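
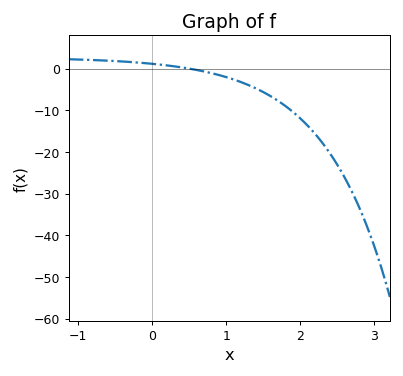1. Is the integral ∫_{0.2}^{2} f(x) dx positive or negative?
negative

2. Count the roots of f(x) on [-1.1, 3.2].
1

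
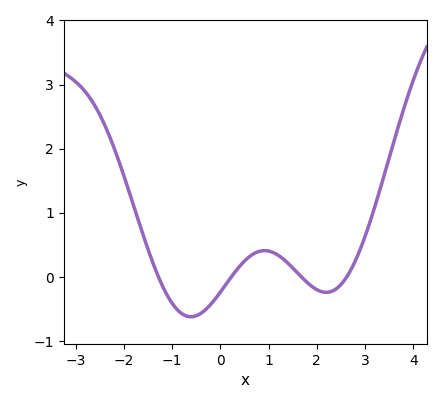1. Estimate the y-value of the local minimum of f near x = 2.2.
-0.239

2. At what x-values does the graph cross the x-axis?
-1.29, 0.224, 1.68, 2.62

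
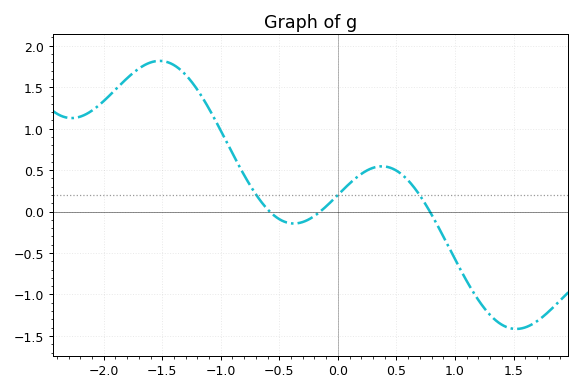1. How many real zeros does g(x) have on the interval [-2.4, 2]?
3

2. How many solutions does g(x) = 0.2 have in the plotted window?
3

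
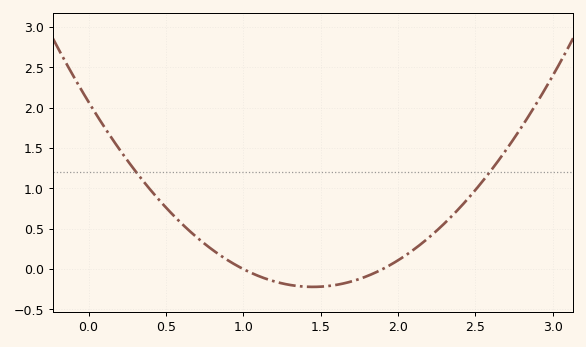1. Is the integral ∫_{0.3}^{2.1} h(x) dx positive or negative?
positive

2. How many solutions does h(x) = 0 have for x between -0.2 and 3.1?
2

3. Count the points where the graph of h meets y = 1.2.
2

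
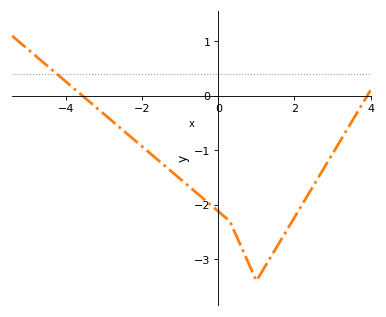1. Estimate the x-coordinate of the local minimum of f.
0.998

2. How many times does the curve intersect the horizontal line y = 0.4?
1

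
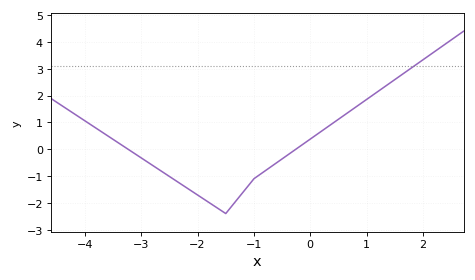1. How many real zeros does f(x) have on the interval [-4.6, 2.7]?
2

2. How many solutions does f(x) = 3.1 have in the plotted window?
1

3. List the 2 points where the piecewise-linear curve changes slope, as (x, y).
(-1.5, -2.4); (-1, -1.1)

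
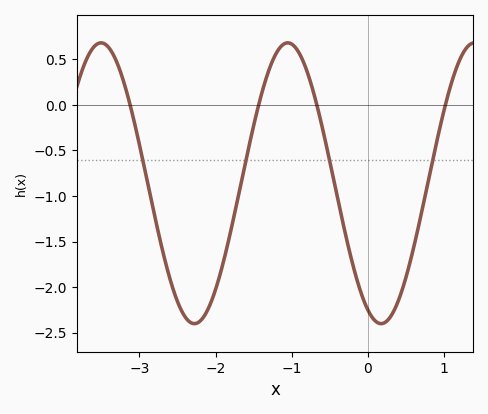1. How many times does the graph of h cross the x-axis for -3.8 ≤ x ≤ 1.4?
4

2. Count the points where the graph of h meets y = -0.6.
4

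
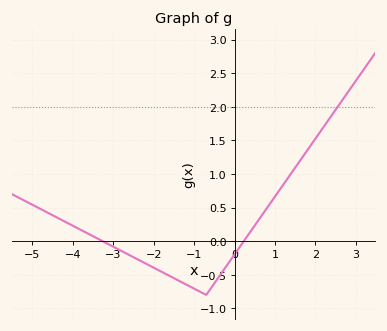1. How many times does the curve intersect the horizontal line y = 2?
1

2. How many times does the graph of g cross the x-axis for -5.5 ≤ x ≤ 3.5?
2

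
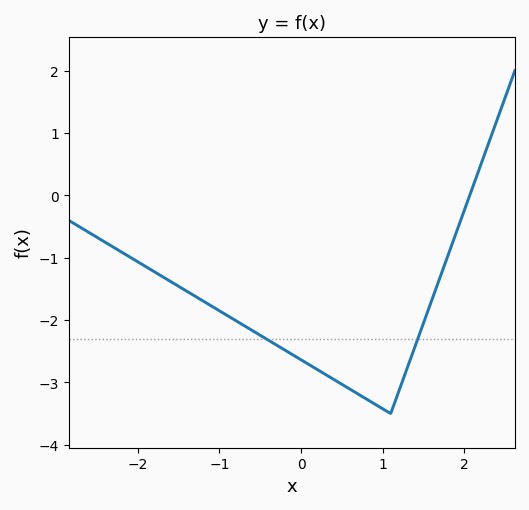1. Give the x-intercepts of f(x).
2.07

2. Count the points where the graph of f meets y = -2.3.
2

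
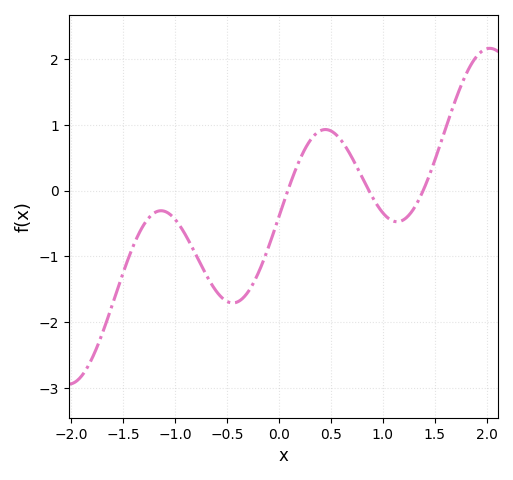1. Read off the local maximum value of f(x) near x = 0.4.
0.9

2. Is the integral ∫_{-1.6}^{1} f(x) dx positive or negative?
negative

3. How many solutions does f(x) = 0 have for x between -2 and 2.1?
3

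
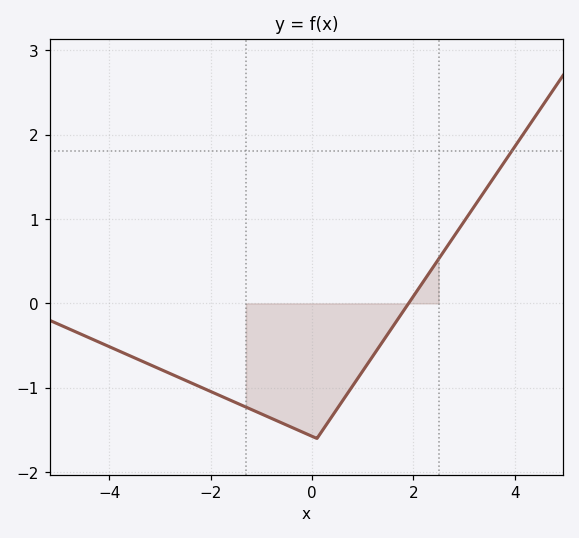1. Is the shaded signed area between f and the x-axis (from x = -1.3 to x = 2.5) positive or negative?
negative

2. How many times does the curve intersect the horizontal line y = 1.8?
1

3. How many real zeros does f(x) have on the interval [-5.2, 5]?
1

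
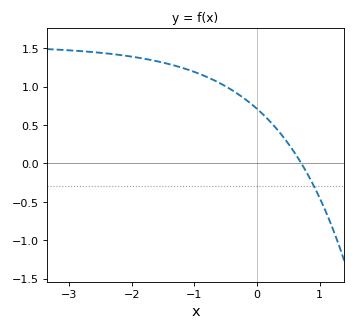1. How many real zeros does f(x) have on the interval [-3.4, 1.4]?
1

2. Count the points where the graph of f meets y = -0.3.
1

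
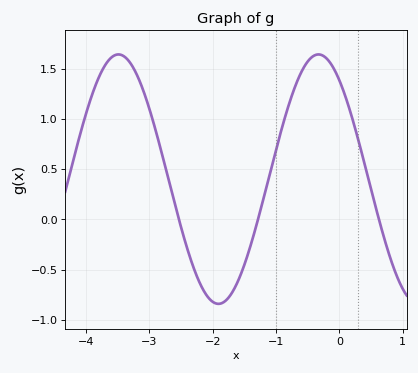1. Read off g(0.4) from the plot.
0.55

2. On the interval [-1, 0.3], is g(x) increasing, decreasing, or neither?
neither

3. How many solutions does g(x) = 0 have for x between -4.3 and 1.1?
3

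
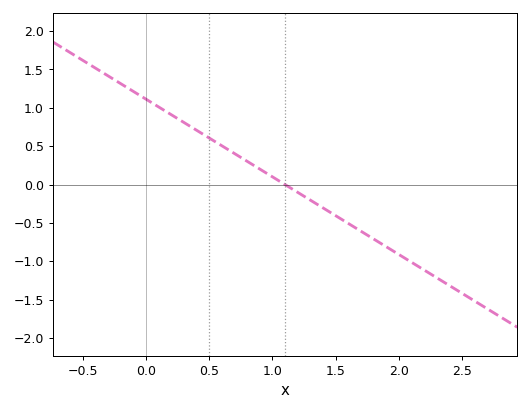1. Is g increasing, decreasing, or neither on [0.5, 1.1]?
decreasing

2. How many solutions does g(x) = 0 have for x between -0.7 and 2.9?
1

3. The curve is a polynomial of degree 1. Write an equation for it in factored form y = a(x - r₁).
y = -1.01(x - 1.1)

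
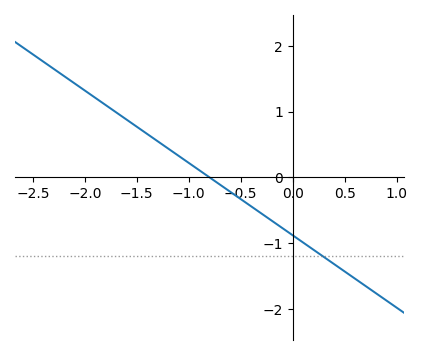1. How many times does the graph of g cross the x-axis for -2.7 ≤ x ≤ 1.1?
1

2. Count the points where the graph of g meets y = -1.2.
1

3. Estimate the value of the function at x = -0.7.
-0.11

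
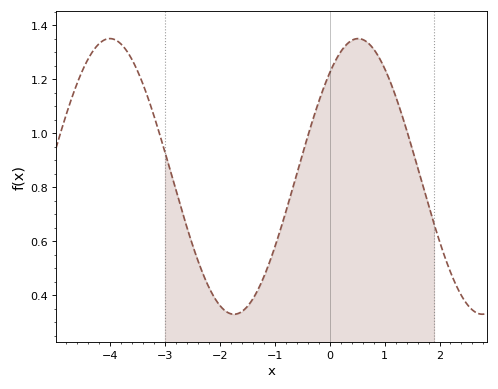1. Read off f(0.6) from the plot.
1.35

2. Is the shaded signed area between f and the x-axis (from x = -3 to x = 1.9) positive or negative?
positive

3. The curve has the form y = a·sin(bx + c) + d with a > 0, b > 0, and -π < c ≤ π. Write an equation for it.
y = 0.51sin(1.39x + 0.852) + 0.84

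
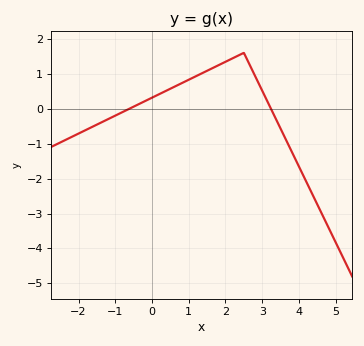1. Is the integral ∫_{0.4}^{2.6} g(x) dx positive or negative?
positive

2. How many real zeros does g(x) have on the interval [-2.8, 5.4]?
2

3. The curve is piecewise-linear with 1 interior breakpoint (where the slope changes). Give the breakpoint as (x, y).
(2.5, 1.6)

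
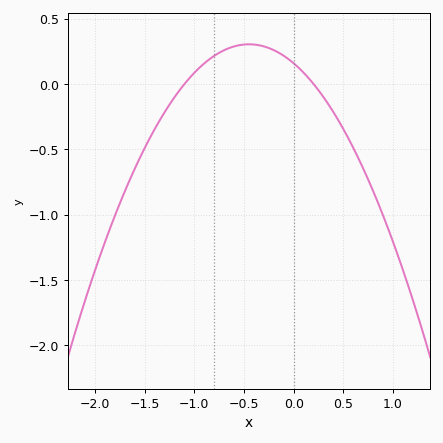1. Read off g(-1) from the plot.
0.1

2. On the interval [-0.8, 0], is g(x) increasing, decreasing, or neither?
neither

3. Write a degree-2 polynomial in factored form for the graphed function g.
y = -0.72(x + 1.1)(x - 0.2)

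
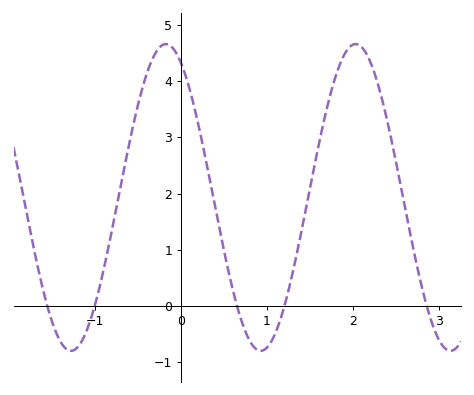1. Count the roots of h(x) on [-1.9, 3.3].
5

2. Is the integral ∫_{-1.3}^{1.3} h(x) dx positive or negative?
positive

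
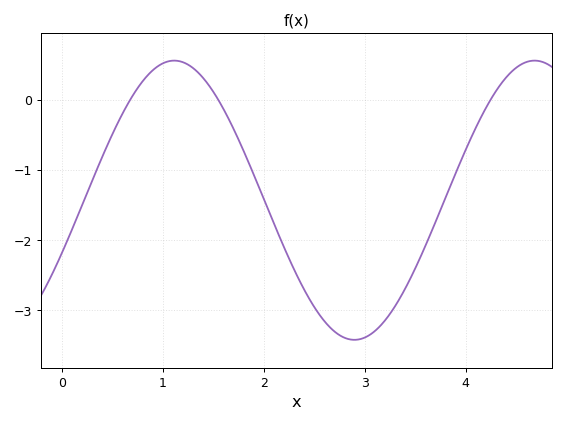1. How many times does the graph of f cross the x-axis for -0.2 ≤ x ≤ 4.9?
3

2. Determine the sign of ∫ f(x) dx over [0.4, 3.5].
negative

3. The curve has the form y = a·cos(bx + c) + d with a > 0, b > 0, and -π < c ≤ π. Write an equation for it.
y = 1.99cos(1.76x - 1.96) - 1.43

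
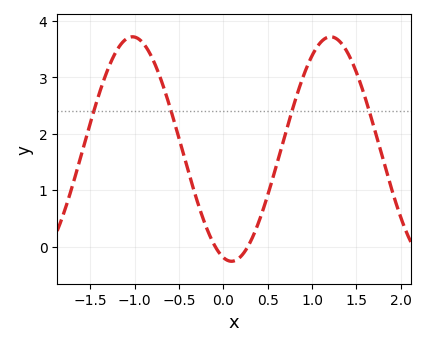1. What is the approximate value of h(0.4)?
0.4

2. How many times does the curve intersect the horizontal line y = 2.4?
4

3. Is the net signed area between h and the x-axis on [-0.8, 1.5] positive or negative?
positive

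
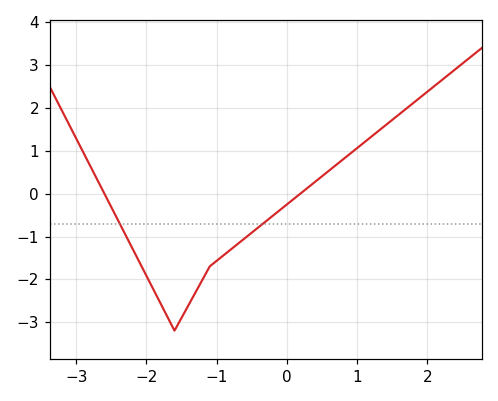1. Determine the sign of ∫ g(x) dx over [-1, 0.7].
negative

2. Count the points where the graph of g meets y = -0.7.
2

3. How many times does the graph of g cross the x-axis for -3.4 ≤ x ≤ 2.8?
2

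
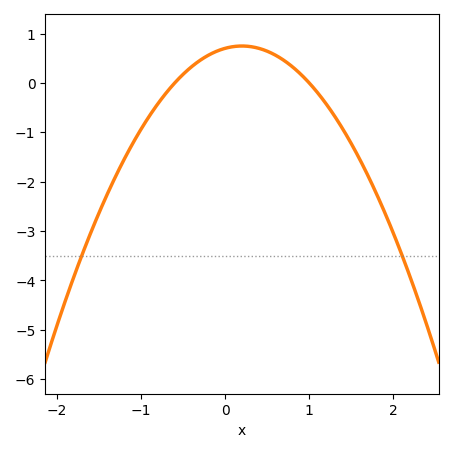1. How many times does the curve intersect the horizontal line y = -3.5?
2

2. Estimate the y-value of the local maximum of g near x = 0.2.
0.749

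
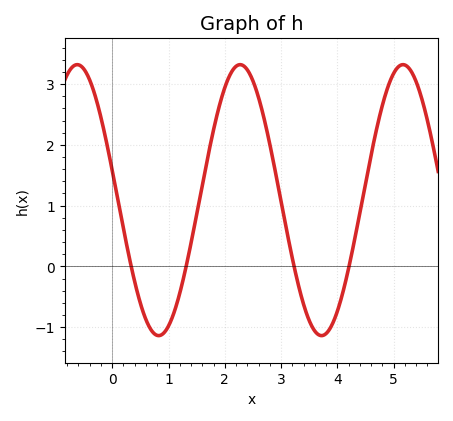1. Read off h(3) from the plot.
1.1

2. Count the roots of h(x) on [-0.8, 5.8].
4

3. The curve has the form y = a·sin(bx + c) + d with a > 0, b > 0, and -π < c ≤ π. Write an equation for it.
y = 2.23sin(2.2x + 2.9) + 1.09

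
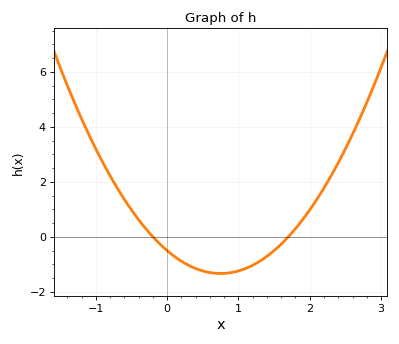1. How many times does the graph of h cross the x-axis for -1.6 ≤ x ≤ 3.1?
2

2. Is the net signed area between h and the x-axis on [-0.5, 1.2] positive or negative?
negative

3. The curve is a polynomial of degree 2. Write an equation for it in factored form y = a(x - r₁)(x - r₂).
y = 1.48(x + 0.2)(x - 1.7)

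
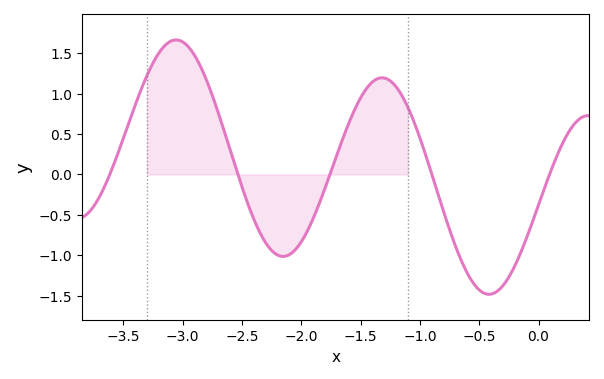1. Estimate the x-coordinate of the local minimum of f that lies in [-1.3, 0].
-0.418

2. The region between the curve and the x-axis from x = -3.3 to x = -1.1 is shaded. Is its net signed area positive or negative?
positive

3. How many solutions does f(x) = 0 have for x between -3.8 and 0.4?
5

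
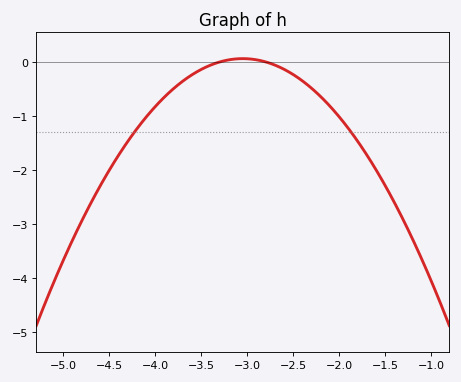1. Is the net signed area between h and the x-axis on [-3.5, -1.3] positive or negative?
negative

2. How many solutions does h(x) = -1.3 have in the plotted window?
2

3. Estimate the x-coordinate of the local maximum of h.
-3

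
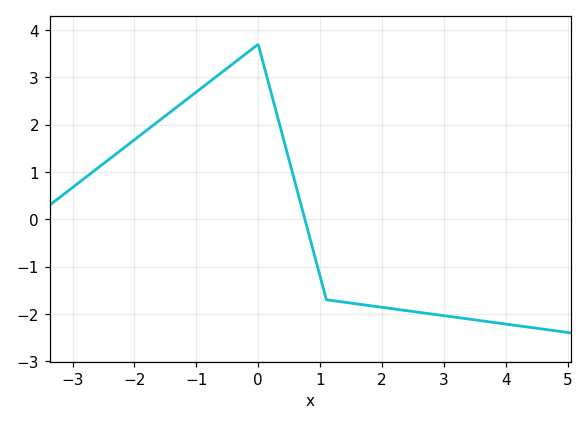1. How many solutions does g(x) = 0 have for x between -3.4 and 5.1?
1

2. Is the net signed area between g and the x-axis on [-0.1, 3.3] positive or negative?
negative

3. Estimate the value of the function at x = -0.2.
3.5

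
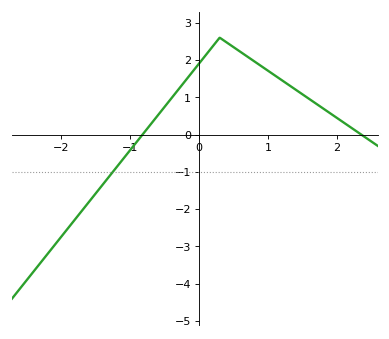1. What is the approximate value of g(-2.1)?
-3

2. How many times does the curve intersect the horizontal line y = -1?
1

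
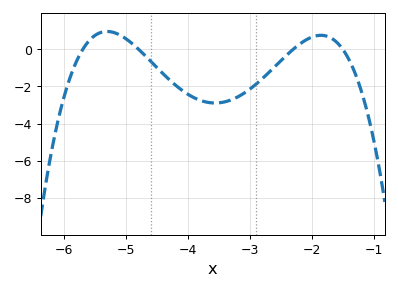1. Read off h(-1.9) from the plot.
0.741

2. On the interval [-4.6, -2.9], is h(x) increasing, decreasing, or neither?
neither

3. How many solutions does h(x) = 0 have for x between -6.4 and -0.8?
4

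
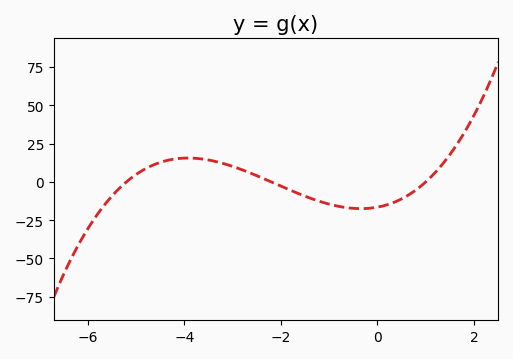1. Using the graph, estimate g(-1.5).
-10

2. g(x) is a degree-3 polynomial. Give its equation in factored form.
y = 1.44(x + 5.2)(x + 2.2)(x - 1)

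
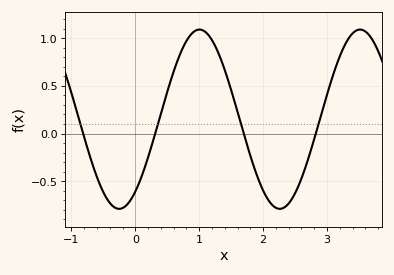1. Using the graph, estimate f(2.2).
-0.779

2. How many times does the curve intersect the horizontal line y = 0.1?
4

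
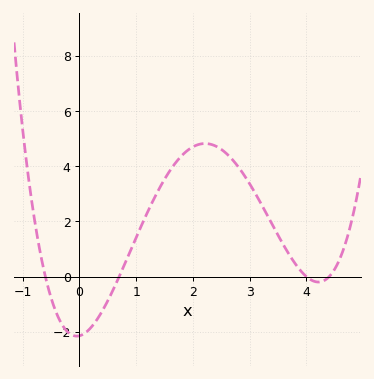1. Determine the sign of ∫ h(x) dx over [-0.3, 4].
positive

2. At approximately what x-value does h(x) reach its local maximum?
2.21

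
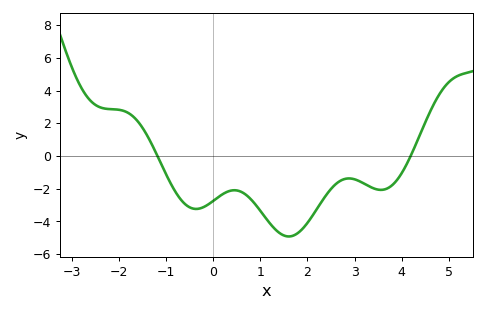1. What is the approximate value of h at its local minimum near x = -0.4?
-3.24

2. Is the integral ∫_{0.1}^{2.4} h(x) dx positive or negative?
negative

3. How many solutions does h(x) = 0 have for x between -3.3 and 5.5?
2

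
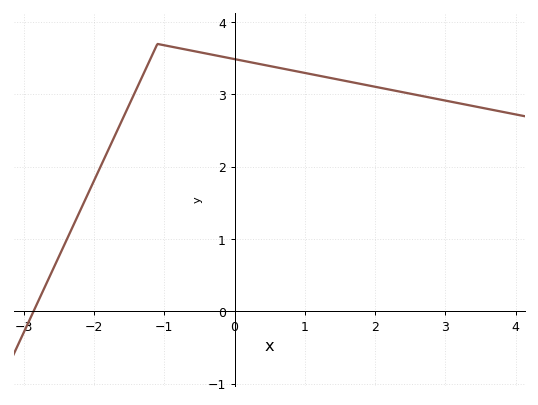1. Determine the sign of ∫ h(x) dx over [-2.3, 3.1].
positive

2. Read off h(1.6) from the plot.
3.2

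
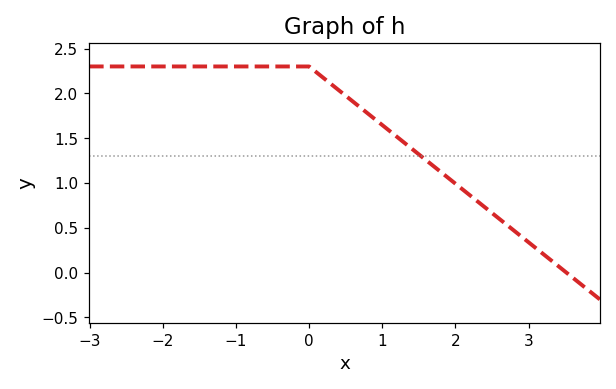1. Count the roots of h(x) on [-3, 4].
1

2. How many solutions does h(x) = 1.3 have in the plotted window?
1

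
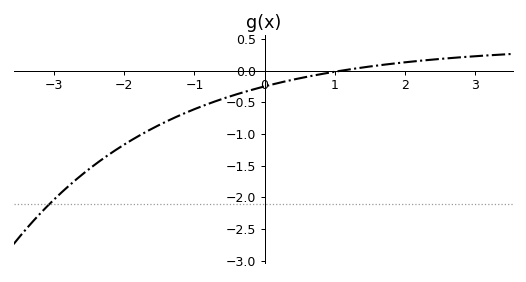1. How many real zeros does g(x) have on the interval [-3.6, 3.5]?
1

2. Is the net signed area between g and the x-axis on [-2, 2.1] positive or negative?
negative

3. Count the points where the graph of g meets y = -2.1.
1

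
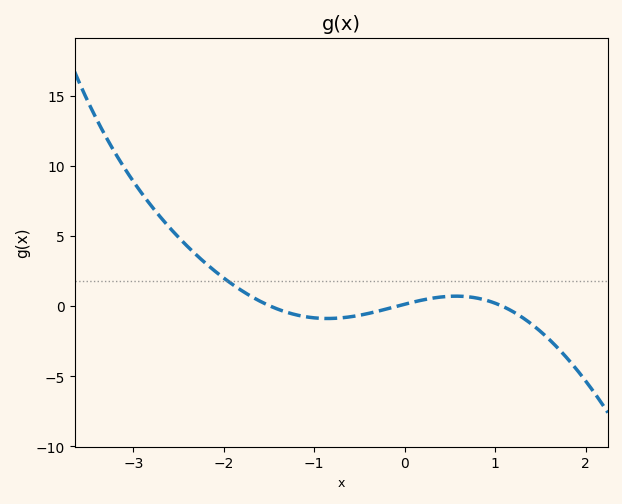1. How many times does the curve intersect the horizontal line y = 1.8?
1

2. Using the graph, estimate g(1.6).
-2.39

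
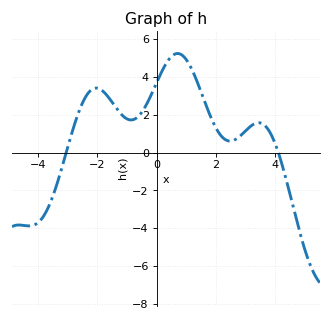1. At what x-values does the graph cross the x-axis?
-3.05, 4.11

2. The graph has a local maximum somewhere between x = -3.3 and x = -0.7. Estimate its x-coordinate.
-2.04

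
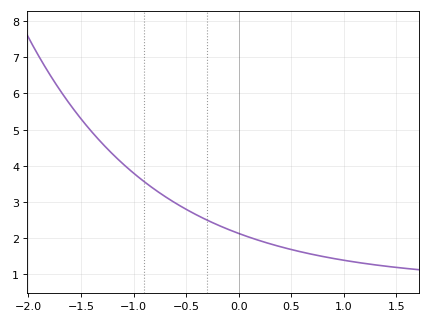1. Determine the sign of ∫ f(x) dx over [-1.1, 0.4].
positive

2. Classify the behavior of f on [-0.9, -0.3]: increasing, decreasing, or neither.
decreasing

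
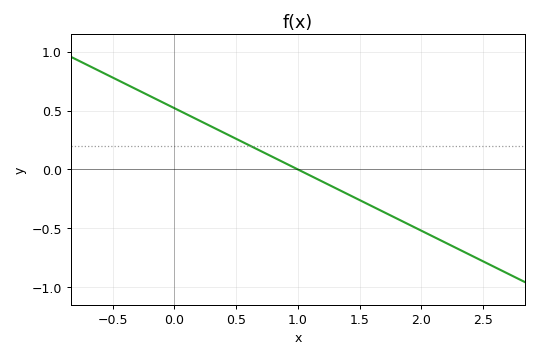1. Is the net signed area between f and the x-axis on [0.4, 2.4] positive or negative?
negative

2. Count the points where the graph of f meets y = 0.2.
1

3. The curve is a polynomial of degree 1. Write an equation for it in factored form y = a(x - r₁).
y = -0.52(x - 1)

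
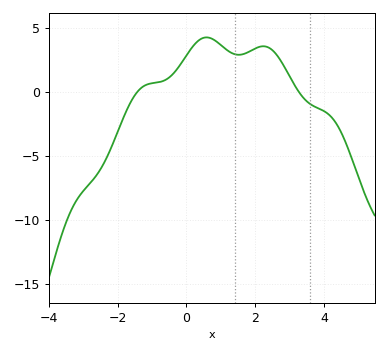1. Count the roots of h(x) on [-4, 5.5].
2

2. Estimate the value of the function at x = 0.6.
4.5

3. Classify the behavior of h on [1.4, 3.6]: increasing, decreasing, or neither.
neither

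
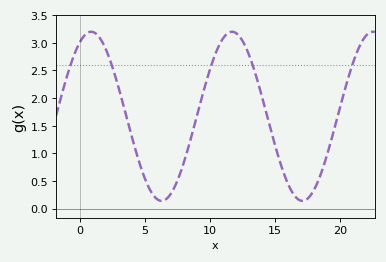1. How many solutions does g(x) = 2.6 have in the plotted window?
5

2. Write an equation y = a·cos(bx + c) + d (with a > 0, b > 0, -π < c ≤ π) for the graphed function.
y = 1.53cos(0.58x - 0.51) + 1.67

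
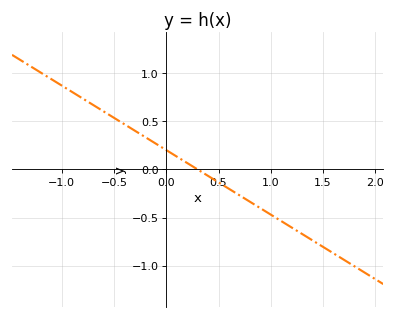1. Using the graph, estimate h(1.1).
-0.536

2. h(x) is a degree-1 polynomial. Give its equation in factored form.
y = -0.67(x - 0.3)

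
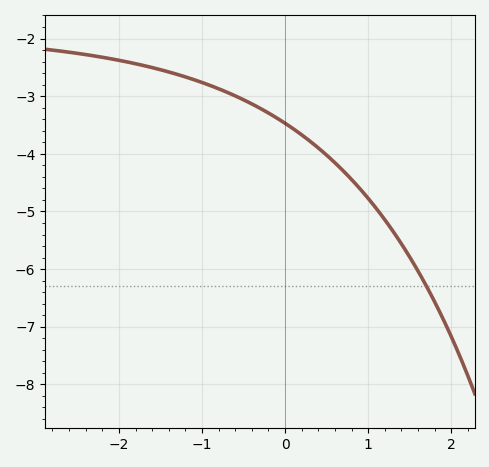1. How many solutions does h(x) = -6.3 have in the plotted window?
1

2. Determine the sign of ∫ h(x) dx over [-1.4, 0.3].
negative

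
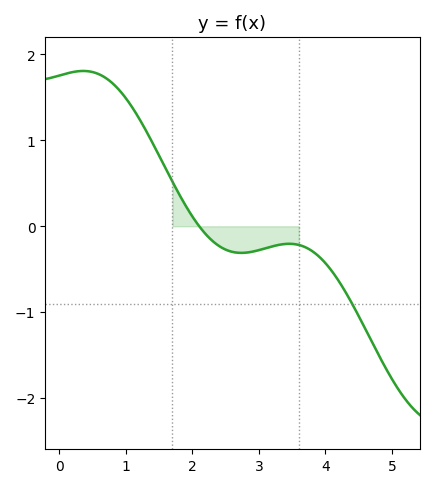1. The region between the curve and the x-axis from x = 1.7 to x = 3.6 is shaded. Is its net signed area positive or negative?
negative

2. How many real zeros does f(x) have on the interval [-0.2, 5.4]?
1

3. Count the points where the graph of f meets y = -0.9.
1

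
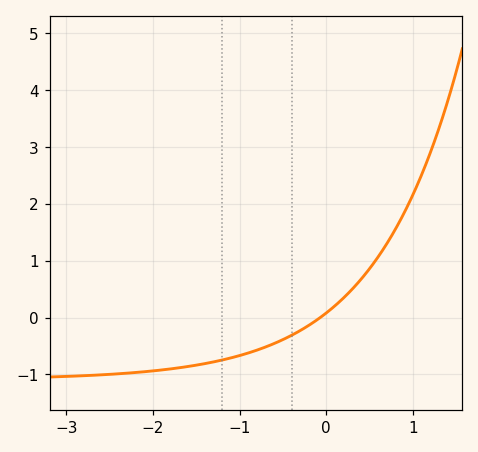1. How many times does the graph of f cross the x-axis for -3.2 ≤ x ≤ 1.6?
1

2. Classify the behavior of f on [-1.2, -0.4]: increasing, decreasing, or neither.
increasing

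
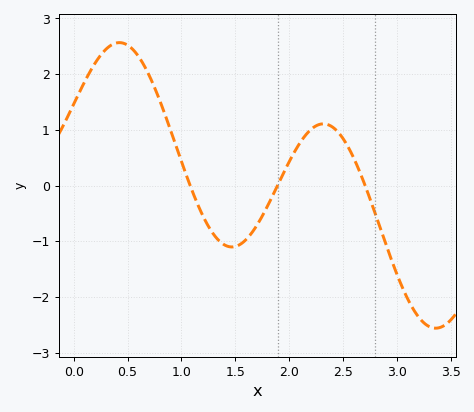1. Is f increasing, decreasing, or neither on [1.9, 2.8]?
neither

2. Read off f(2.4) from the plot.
1.06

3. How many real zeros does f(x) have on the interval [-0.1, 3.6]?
3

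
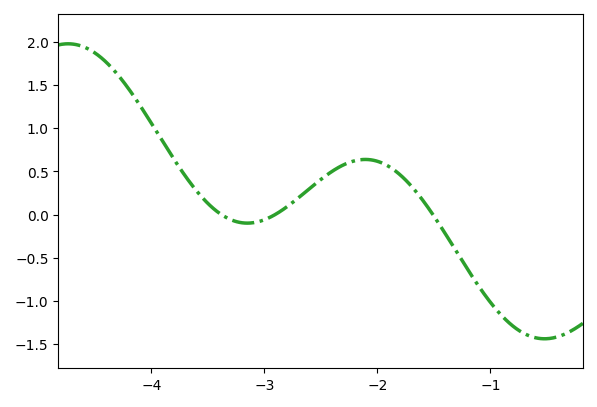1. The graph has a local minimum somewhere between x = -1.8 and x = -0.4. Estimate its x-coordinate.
-0.522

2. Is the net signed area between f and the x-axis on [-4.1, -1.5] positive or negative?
positive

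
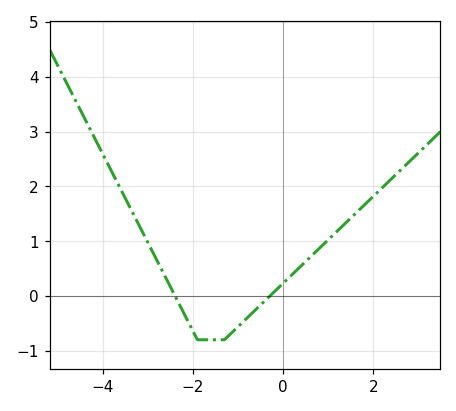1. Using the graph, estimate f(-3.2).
1.3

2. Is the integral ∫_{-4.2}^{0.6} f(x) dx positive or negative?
positive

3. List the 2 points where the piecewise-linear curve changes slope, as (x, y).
(-1.9, -0.8); (-1.3, -0.8)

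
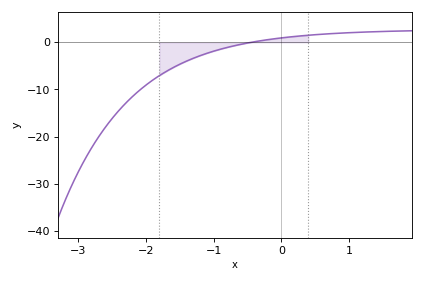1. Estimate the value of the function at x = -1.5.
-4.64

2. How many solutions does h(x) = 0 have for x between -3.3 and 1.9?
1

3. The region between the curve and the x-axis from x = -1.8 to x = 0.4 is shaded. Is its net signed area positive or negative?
negative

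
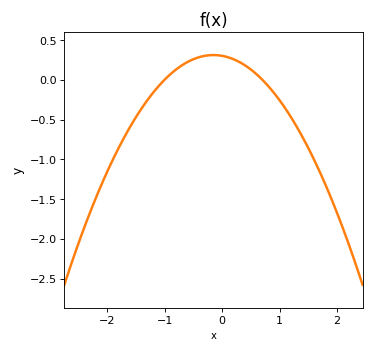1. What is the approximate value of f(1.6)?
-1.01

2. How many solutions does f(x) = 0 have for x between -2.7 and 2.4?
2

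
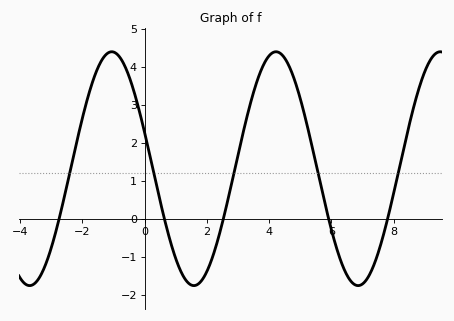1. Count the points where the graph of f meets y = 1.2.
5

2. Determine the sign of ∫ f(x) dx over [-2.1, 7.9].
positive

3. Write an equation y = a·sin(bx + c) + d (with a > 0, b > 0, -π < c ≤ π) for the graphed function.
y = 3.08sin(1.19x + 2.83) + 1.32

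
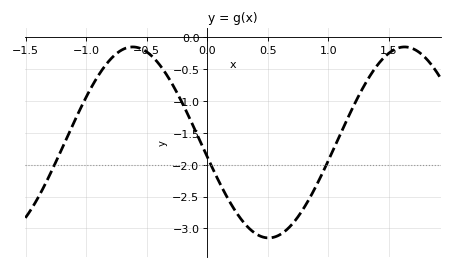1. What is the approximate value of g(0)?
-1.88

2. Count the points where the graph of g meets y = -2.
3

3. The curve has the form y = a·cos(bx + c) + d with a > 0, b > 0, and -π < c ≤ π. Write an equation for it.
y = 1.5cos(2.8x + 1.72) - 1.65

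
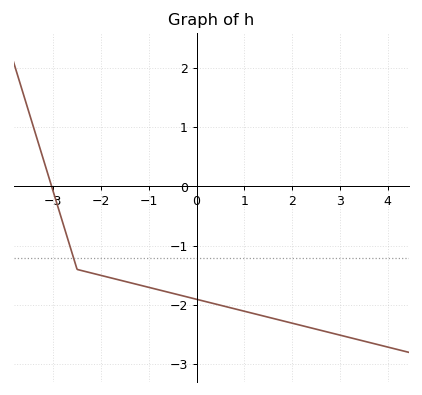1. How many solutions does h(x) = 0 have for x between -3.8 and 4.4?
1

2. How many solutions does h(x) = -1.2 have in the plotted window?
1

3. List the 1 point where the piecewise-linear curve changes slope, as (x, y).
(-2.5, -1.4)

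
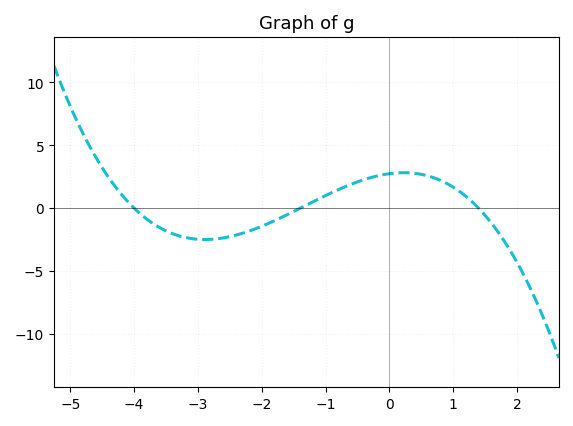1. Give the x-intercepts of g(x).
-4, -1.4, 1.4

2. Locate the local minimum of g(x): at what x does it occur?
-2.89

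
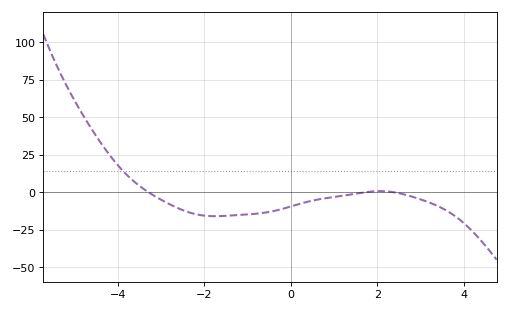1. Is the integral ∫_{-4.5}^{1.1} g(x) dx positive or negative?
negative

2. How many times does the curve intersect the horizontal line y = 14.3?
1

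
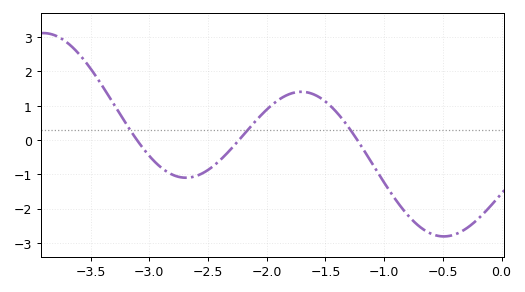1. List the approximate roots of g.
-3.1, -2.2, -1.2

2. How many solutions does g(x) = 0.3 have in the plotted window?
3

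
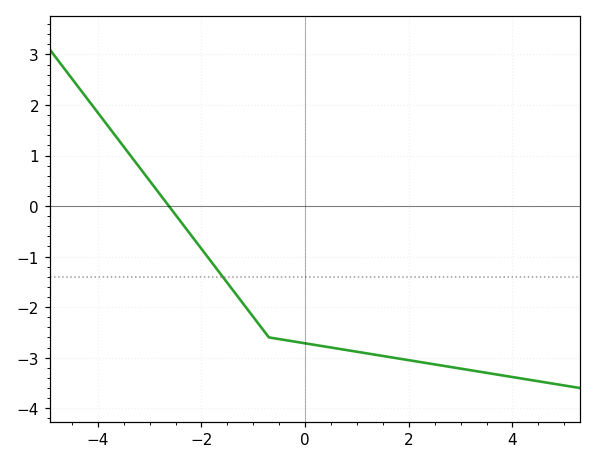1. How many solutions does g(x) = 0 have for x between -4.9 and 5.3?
1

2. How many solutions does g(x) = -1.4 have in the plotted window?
1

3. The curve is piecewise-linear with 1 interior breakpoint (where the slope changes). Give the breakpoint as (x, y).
(-0.7, -2.6)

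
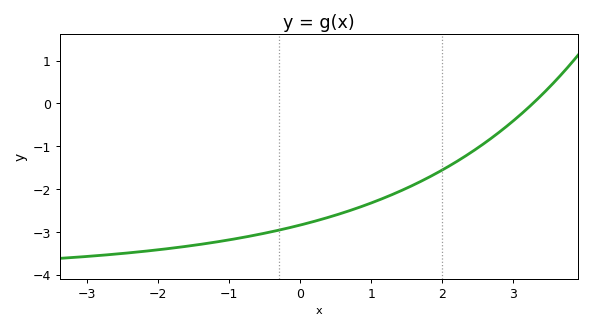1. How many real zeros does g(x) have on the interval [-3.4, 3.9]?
1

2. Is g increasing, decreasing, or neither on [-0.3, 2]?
increasing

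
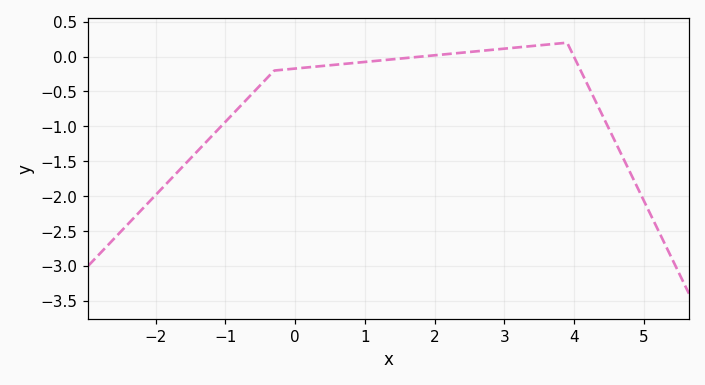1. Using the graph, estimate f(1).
-0.076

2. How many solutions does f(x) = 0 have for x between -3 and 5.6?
2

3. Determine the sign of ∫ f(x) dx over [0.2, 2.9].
negative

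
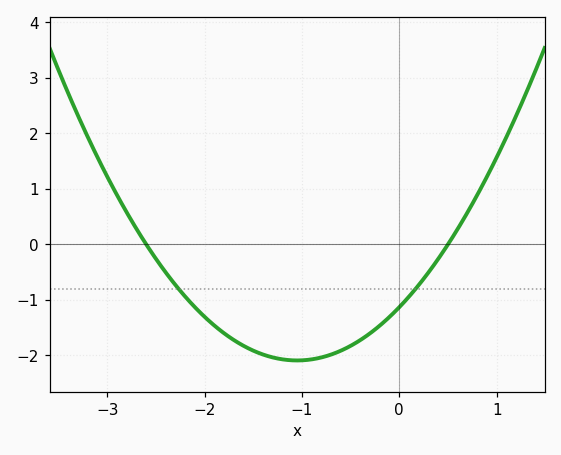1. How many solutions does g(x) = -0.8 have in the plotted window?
2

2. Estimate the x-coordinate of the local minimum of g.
-1.05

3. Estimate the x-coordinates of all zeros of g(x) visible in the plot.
-2.6, 0.5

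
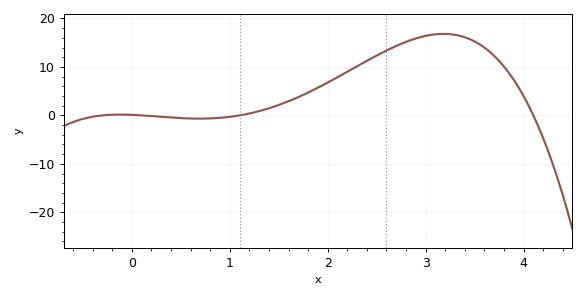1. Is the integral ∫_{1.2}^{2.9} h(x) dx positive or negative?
positive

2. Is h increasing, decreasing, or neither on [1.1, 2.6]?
increasing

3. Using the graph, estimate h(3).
16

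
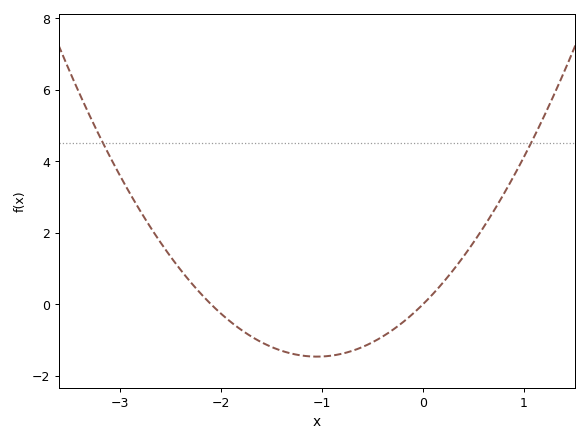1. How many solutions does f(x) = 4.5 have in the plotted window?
2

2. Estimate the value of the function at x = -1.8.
-0.718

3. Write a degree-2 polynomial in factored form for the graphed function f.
y = 1.33(x + 2.1)(x - 0)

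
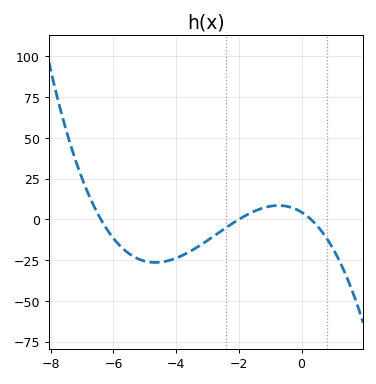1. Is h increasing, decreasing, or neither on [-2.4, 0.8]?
neither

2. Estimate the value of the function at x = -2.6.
-8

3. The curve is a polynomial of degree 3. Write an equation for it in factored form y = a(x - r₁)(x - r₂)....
y = -1.15(x + 6.4)(x + 2)(x - 0.3)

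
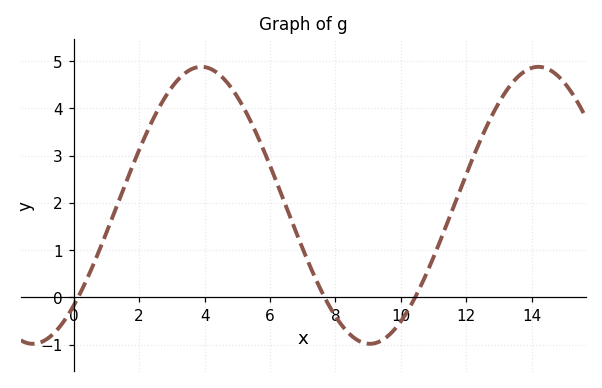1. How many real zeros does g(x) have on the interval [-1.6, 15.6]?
3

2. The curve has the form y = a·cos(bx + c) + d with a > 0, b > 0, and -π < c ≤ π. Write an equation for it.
y = 2.93cos(0.61x - 2.4) + 1.95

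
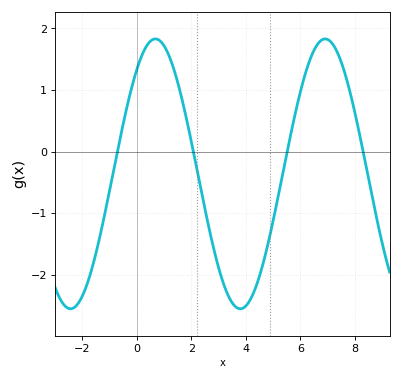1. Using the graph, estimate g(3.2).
-2.17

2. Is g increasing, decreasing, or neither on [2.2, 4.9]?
neither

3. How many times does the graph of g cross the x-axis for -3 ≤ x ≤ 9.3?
4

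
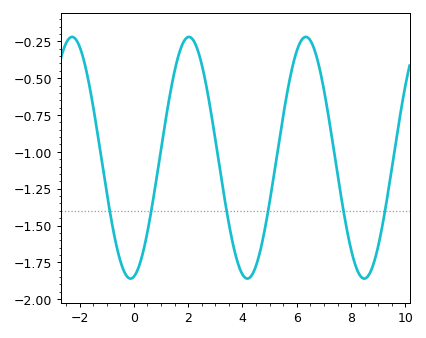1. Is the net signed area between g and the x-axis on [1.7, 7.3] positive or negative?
negative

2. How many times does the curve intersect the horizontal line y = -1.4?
6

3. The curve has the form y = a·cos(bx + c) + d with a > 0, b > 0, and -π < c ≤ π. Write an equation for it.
y = 0.82cos(1.5x - 3) - 1.04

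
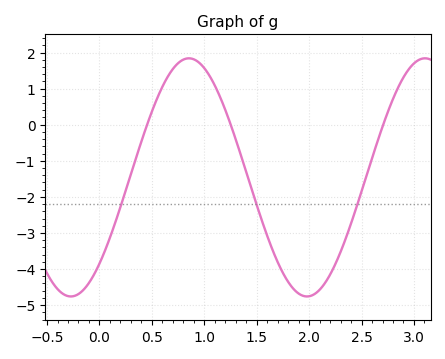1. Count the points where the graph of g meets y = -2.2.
3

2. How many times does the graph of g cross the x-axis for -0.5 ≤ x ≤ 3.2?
3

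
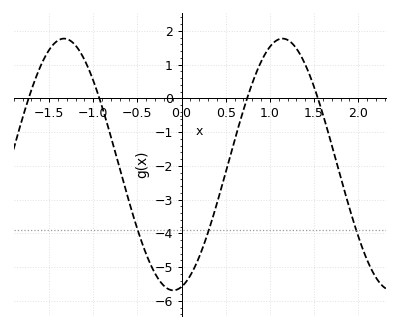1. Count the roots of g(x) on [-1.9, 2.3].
4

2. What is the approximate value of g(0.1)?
-5.24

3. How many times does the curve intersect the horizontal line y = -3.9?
3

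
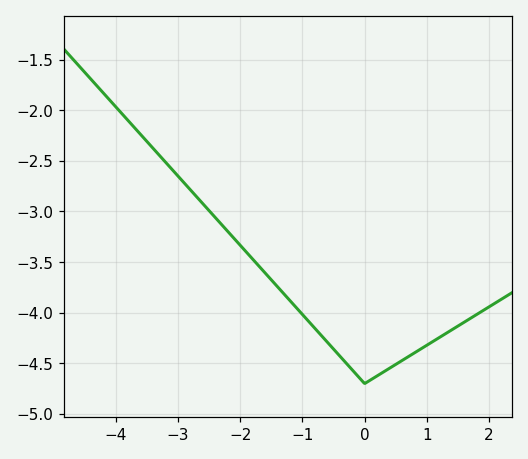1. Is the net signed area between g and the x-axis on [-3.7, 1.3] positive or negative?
negative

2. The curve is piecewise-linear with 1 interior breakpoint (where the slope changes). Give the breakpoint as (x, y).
(0, -4.7)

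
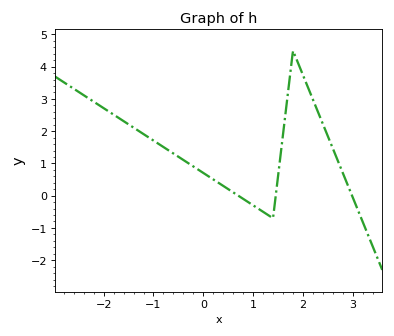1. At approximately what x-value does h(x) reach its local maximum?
1.8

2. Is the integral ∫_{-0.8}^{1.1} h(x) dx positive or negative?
positive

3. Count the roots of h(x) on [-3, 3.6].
3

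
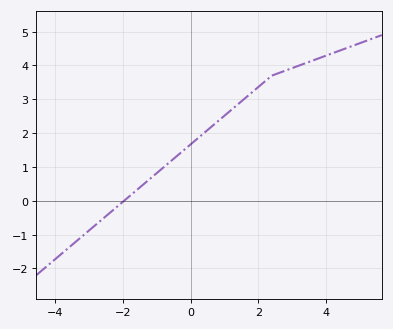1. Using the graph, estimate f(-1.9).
0.056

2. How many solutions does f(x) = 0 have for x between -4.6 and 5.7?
1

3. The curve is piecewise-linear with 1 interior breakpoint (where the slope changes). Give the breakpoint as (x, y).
(2.4, 3.7)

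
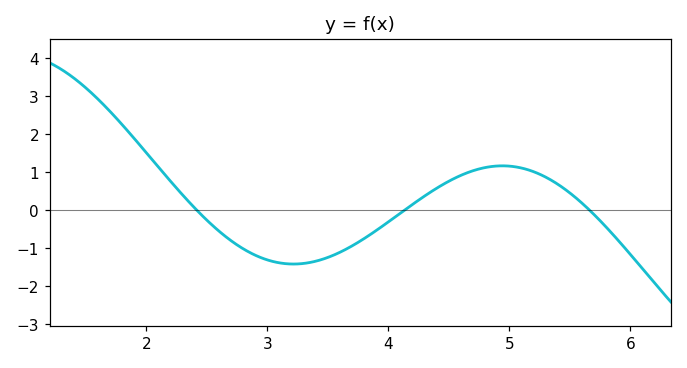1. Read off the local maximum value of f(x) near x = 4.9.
1.2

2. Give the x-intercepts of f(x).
2.4, 4.1, 5.7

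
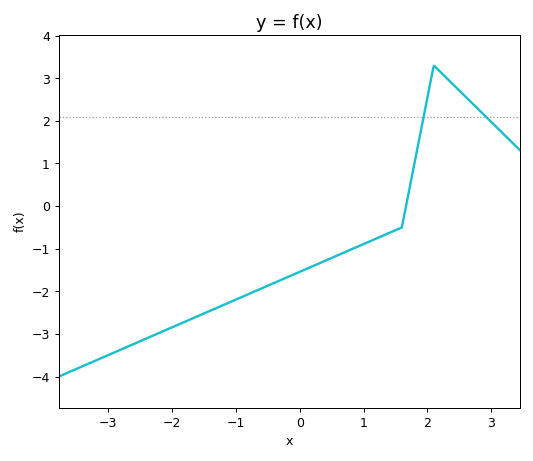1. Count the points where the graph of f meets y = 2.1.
2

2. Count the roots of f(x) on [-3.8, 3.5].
1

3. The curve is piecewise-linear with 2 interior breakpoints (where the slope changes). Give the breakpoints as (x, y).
(1.6, -0.5); (2.1, 3.3)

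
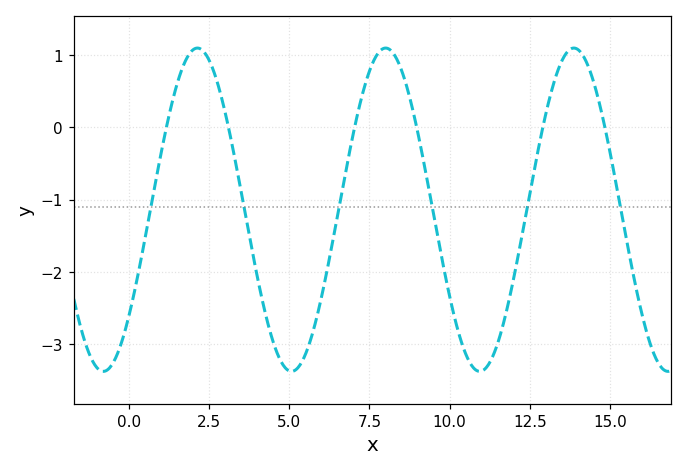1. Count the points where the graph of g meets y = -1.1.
6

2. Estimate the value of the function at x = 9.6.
-1.4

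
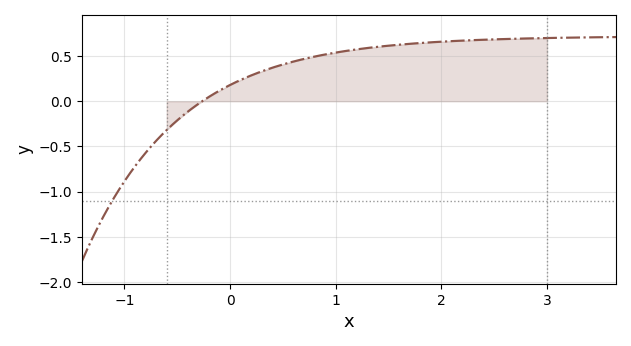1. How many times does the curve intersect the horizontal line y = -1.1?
1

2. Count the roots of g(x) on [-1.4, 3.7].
1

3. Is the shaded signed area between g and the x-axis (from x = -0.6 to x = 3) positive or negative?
positive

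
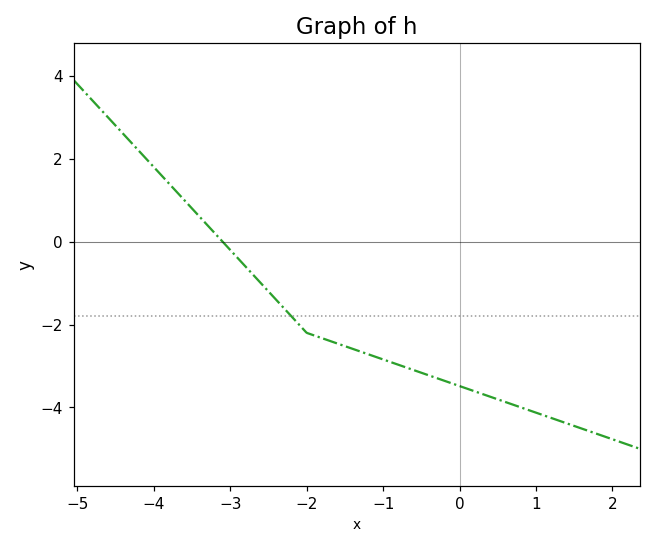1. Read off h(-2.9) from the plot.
-0.398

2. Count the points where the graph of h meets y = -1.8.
1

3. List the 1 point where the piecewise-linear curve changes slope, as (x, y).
(-2, -2.2)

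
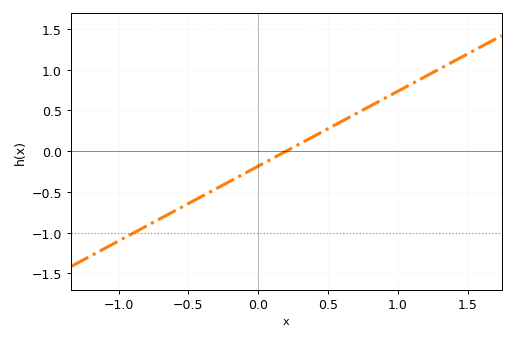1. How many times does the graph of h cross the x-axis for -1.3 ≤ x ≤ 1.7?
1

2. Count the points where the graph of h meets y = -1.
1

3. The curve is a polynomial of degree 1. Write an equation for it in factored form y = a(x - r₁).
y = 0.92(x - 0.2)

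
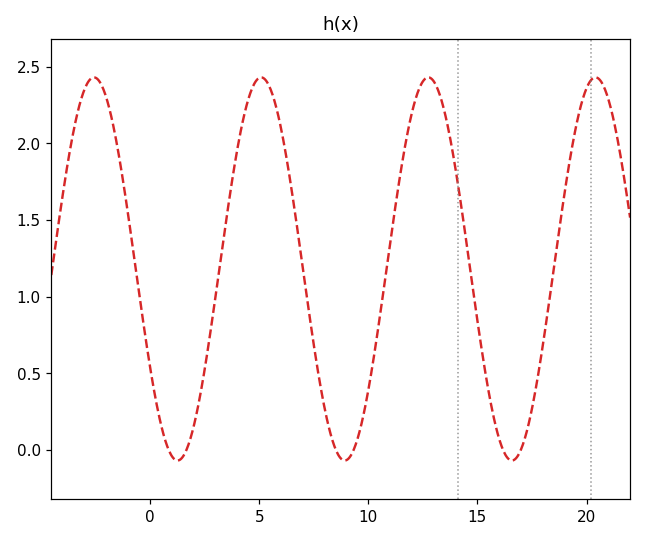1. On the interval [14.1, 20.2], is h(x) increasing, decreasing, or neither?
neither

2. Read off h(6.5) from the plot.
1.7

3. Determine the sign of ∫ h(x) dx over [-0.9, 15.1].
positive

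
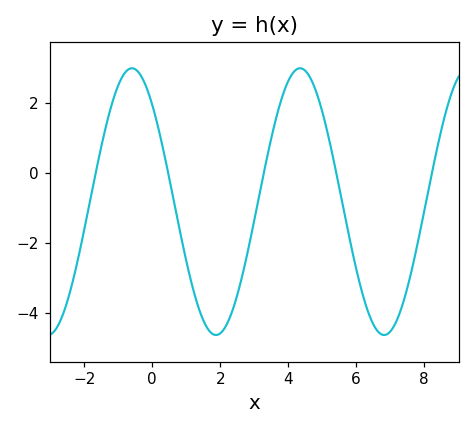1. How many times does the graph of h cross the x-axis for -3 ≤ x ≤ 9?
5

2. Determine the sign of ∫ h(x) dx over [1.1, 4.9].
negative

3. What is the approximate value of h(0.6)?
-0.6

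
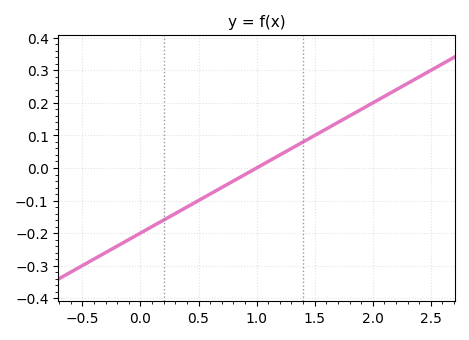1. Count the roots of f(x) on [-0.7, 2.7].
1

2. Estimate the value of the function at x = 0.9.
-0.02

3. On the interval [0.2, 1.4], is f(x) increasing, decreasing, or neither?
increasing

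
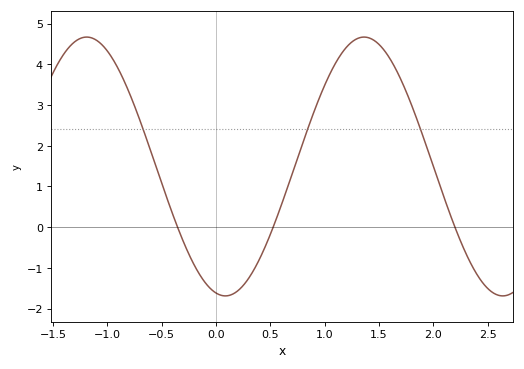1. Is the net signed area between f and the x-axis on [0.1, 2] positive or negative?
positive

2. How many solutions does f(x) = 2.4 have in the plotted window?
3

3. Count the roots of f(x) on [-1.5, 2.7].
3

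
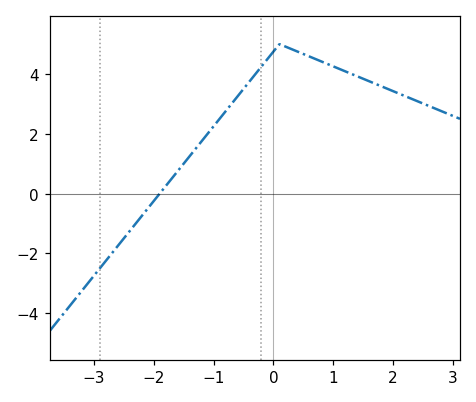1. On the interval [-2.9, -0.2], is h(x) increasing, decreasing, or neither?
increasing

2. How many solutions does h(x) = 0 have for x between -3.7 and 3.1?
1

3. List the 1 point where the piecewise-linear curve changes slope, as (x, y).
(0.1, 5)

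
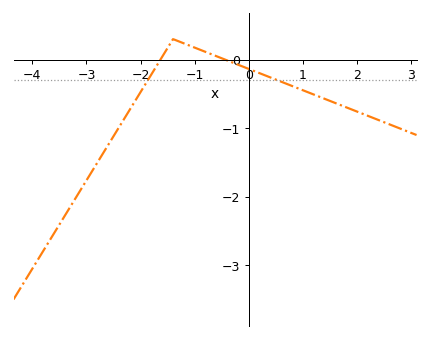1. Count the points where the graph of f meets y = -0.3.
2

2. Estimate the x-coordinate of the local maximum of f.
-1.4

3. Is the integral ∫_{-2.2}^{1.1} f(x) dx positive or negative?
negative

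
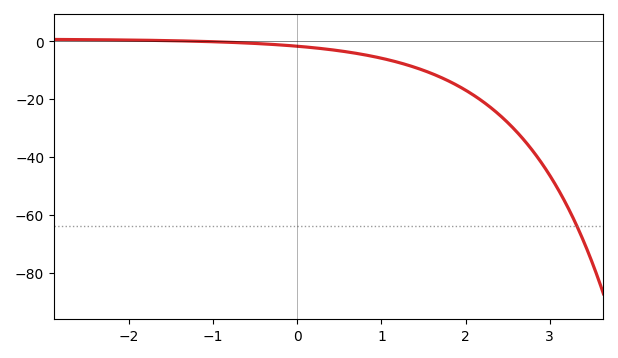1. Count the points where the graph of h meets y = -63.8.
1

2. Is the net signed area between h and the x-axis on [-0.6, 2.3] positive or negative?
negative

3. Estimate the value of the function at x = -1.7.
0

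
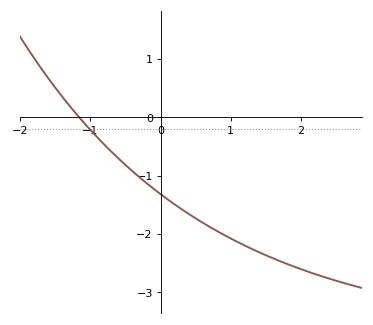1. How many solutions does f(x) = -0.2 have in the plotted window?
1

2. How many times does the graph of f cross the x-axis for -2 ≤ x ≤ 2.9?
1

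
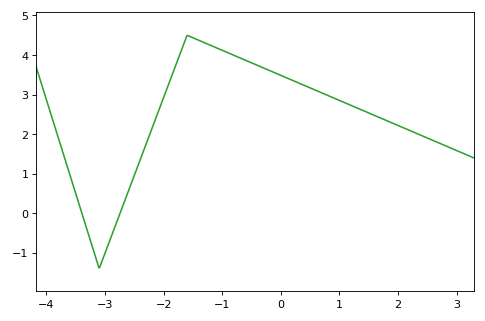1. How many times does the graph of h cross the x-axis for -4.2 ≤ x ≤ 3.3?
2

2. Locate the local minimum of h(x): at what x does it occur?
-3.1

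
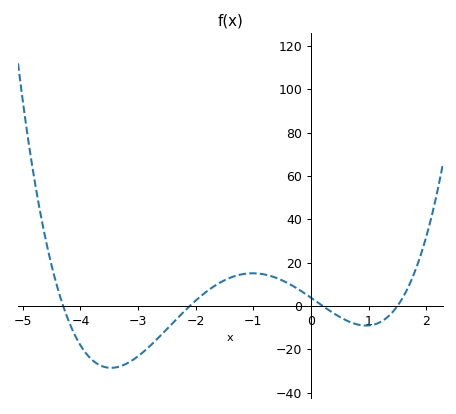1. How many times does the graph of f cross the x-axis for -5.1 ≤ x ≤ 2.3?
4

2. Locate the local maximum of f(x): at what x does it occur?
-1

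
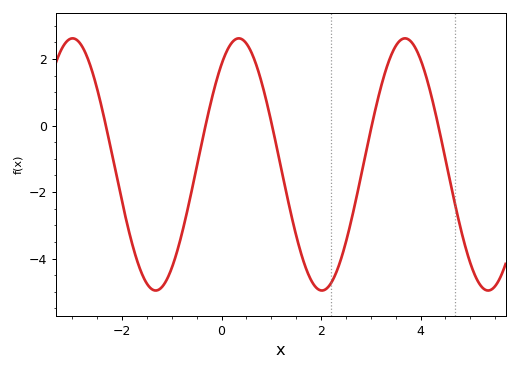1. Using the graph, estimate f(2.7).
-2.24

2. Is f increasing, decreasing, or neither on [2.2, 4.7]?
neither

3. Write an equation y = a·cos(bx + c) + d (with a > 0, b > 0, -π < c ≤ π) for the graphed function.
y = 3.79cos(1.88x - 0.65) - 1.17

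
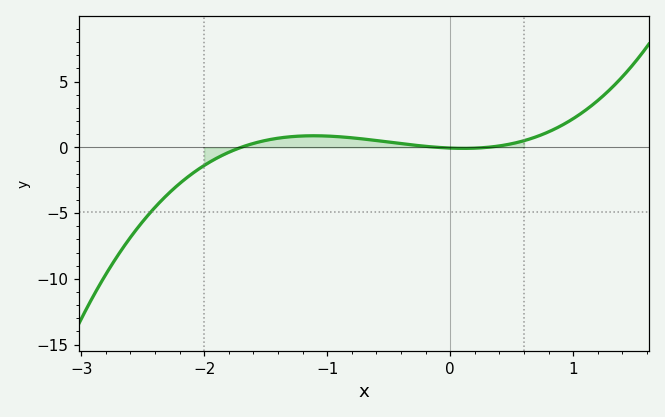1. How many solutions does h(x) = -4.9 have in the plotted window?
1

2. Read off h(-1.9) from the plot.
-0.832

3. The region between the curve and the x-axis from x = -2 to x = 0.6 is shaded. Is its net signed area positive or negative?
positive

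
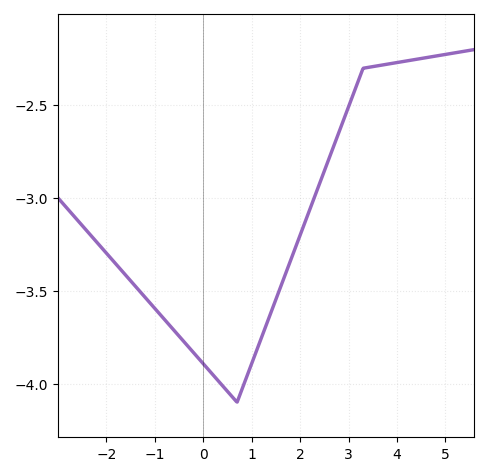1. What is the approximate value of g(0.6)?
-4.07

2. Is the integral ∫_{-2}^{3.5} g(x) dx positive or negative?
negative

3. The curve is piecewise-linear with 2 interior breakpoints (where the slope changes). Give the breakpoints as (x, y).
(0.7, -4.1); (3.3, -2.3)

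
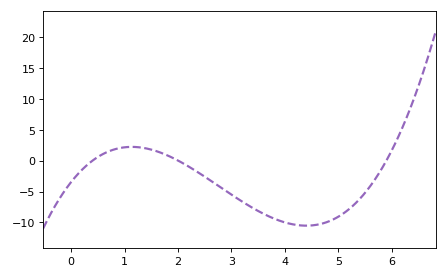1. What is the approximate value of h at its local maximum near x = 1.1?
2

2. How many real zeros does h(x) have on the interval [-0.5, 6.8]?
3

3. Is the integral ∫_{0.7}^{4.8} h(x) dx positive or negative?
negative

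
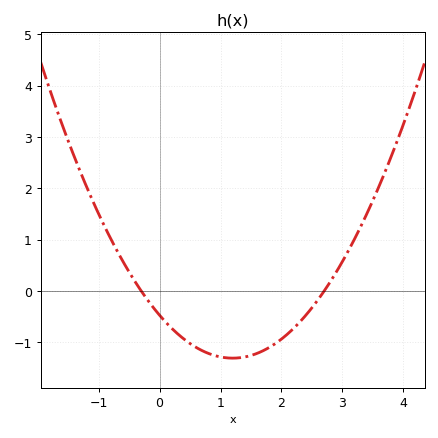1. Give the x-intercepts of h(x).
-0.3, 2.7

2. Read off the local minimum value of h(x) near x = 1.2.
-1.3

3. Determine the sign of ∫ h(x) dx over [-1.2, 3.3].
negative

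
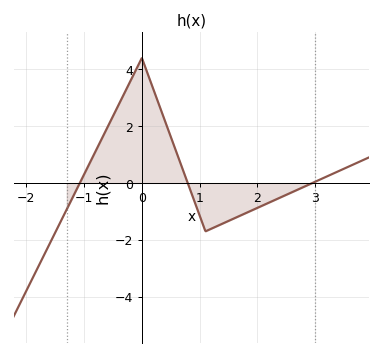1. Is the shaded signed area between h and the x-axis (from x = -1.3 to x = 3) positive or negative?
positive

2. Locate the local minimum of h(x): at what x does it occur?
1.1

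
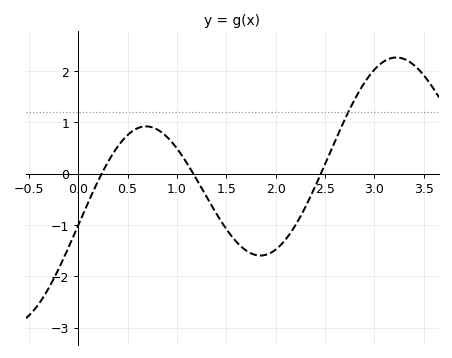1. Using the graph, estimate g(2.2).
-1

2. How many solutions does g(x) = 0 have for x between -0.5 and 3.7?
3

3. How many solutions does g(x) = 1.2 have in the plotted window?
1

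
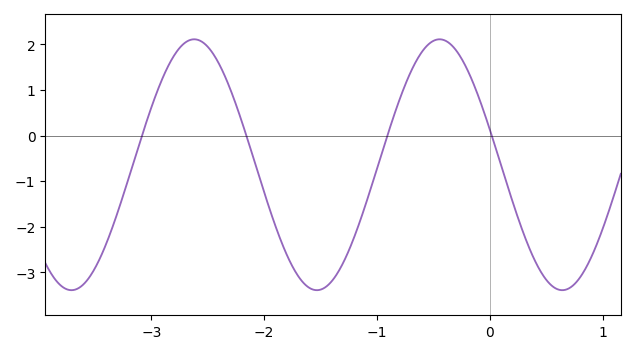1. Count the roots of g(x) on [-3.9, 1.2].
4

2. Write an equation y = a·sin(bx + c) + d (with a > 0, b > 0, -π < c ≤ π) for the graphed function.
y = 2.75sin(2.89x + 2.86) - 0.64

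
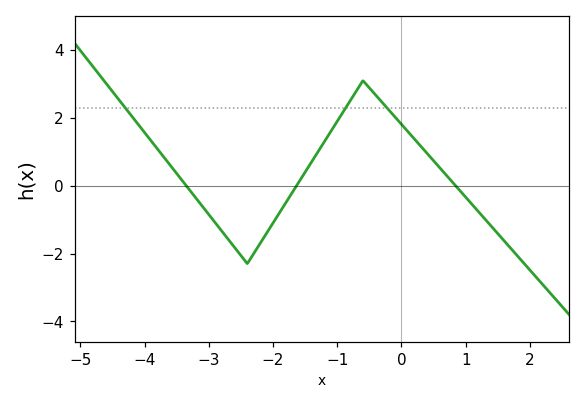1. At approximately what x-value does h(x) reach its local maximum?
-0.6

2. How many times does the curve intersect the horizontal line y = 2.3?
3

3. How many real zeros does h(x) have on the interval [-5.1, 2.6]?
3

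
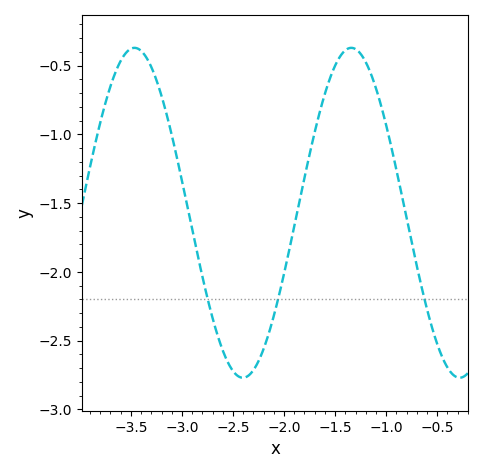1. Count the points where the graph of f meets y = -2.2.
3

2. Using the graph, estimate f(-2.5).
-2.7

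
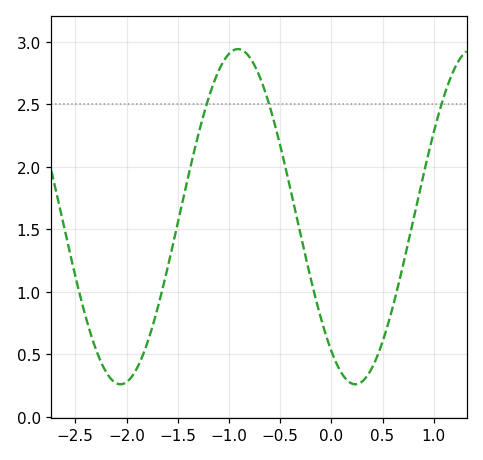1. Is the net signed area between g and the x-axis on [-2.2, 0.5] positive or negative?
positive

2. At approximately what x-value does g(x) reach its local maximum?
-0.913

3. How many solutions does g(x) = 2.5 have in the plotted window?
3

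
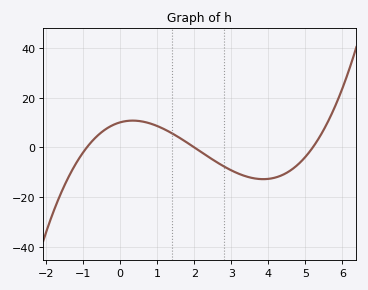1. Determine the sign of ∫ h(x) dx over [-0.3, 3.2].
positive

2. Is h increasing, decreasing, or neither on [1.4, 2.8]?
decreasing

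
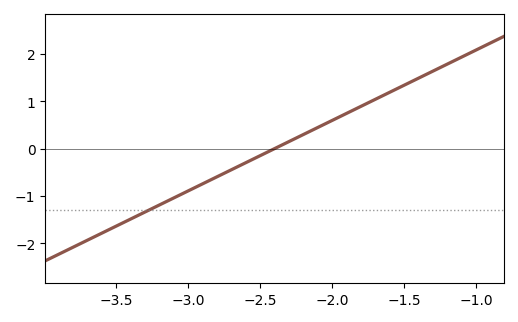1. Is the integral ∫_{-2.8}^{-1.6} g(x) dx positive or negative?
positive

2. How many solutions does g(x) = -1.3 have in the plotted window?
1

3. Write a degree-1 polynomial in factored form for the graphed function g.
y = 1.49(x + 2.4)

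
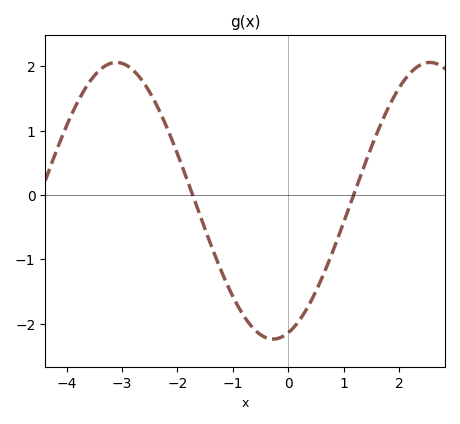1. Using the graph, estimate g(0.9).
-0.7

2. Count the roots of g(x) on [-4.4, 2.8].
2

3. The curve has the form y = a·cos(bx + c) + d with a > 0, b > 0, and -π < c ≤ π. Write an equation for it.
y = 2.15cos(1.1x - 2.8) - 0.09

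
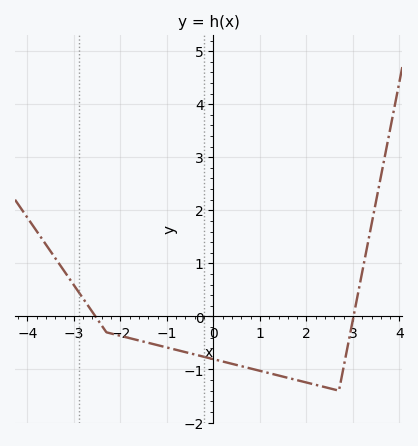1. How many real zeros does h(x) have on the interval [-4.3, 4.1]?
2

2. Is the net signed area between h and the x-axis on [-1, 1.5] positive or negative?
negative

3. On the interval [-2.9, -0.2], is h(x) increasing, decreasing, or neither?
decreasing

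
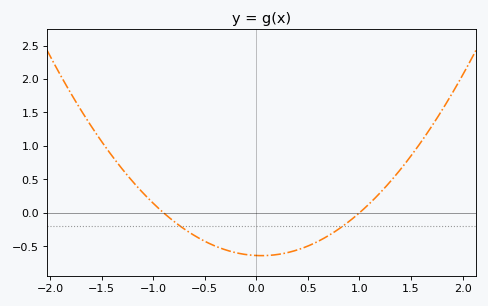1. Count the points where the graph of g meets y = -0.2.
2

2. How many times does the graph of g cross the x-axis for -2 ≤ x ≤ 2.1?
2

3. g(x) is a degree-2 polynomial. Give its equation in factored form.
y = 0.71(x + 0.9)(x - 1)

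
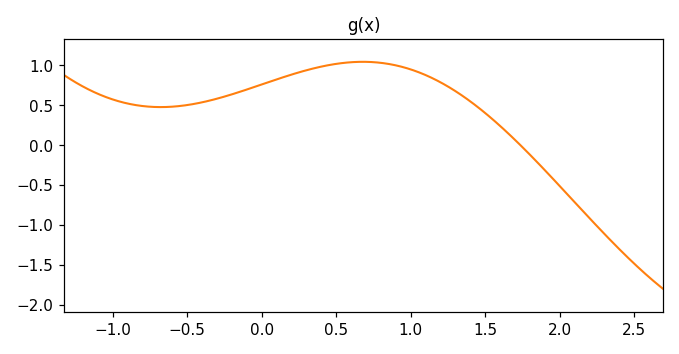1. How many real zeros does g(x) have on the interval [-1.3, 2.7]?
1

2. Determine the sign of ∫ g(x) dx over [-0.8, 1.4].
positive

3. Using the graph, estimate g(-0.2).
0.65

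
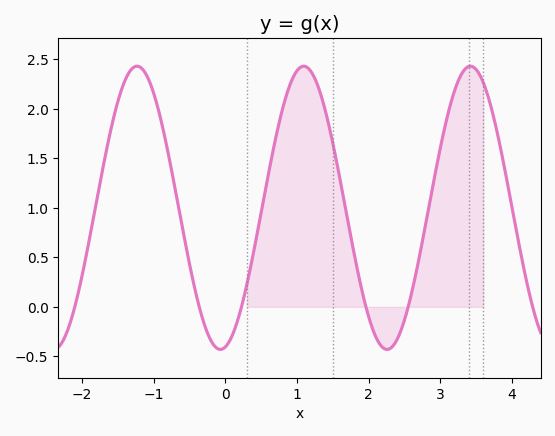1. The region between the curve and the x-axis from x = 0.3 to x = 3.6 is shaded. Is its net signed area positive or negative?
positive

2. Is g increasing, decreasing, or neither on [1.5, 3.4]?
neither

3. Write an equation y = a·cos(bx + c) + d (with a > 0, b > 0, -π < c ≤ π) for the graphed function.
y = 1.43cos(2.7x - 3) + 1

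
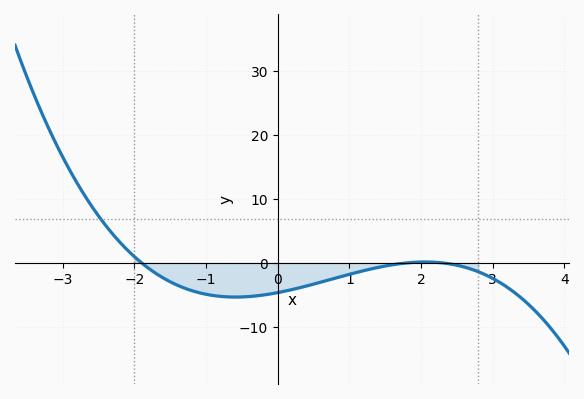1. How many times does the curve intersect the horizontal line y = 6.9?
1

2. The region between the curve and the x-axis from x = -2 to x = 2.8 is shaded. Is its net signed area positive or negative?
negative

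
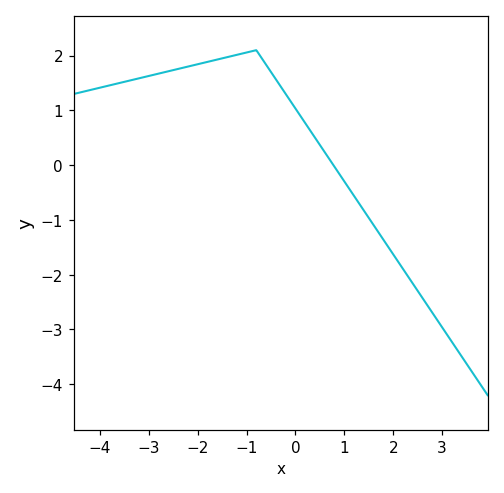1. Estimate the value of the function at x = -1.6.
1.9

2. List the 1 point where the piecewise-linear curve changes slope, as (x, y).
(-0.8, 2.1)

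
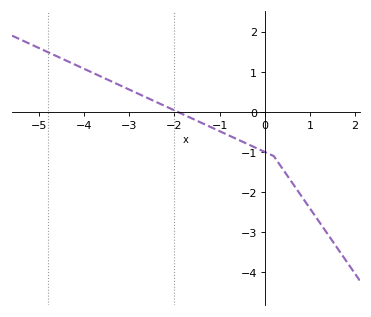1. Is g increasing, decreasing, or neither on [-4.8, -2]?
decreasing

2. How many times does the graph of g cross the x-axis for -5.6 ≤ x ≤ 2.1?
1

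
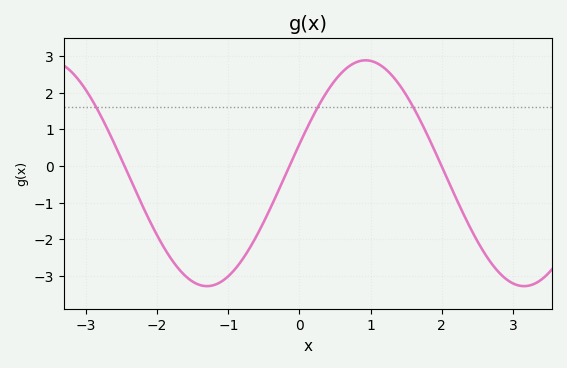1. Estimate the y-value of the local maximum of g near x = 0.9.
2.88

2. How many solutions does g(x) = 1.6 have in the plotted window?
3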